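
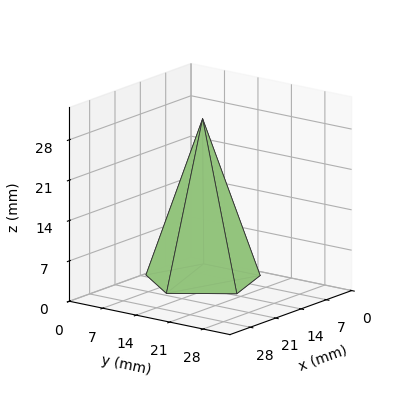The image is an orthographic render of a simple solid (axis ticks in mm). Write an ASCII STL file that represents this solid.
Reading the render: the shape is a regular 5-sided pyramid, base circumscribed radius ≈ 10 mm, apex at z ≈ 28 mm (dimensions read to the nearest mm from the axis ticks). For the STL, each face is triangulated and given an outward normal.

solid part
  facet normal 0.0000 0.0000 -1.0000
    outer loop
      vertex 1.9 15.9 0.0
      vertex 13.1 19.5 0.0
      vertex 20.0 10.0 0.0
    endloop
  endfacet
  facet normal 0.0000 0.0000 -1.0000
    outer loop
      vertex 1.9 4.1 0.0
      vertex 1.9 15.9 0.0
      vertex 20.0 10.0 0.0
    endloop
  endfacet
  facet normal 0.0000 0.0000 -1.0000
    outer loop
      vertex 13.1 0.5 0.0
      vertex 1.9 4.1 0.0
      vertex 20.0 10.0 0.0
    endloop
  endfacet
  facet normal 0.7773 0.5646 0.2776
    outer loop
      vertex 20.0 10.0 0.0
      vertex 13.1 19.5 0.0
      vertex 10.0 10.0 28.0
    endloop
  endfacet
  facet normal -0.2940 0.9146 0.2778
    outer loop
      vertex 13.1 19.5 0.0
      vertex 1.9 15.9 0.0
      vertex 10.0 10.0 28.0
    endloop
  endfacet
  facet normal -0.9606 0.0000 0.2779
    outer loop
      vertex 1.9 15.9 0.0
      vertex 1.9 4.1 0.0
      vertex 10.0 10.0 28.0
    endloop
  endfacet
  facet normal -0.2940 -0.9146 0.2778
    outer loop
      vertex 1.9 4.1 0.0
      vertex 13.1 0.5 0.0
      vertex 10.0 10.0 28.0
    endloop
  endfacet
  facet normal 0.7773 -0.5646 0.2776
    outer loop
      vertex 13.1 0.5 0.0
      vertex 20.0 10.0 0.0
      vertex 10.0 10.0 28.0
    endloop
  endfacet
endsolid part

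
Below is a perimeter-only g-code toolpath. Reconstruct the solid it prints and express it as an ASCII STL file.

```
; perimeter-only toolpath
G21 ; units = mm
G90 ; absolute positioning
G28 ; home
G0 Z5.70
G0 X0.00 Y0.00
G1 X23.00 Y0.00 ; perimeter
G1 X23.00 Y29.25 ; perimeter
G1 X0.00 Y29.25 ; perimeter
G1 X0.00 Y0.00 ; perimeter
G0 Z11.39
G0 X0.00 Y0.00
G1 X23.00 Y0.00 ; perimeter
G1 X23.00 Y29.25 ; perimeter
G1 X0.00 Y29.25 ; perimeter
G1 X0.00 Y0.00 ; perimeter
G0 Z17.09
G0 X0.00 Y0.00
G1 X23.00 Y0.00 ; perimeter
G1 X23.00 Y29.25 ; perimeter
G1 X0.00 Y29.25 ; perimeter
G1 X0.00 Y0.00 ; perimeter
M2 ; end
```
solid part
  facet normal 0.0000 0.0000 -1.0000
    outer loop
      vertex 23.00 29.25 0.00
      vertex 23.00 0.00 0.00
      vertex 0.00 0.00 0.00
    endloop
  endfacet
  facet normal 0.0000 0.0000 -1.0000
    outer loop
      vertex 0.00 29.25 0.00
      vertex 23.00 29.25 0.00
      vertex 0.00 0.00 0.00
    endloop
  endfacet
  facet normal 0.0000 0.0000 1.0000
    outer loop
      vertex 0.00 0.00 17.09
      vertex 23.00 0.00 17.09
      vertex 23.00 29.25 17.09
    endloop
  endfacet
  facet normal 0.0000 0.0000 1.0000
    outer loop
      vertex 0.00 0.00 17.09
      vertex 23.00 29.25 17.09
      vertex 0.00 29.25 17.09
    endloop
  endfacet
  facet normal 0.0000 -1.0000 0.0000
    outer loop
      vertex 0.00 0.00 0.00
      vertex 23.00 0.00 0.00
      vertex 23.00 0.00 17.09
    endloop
  endfacet
  facet normal 0.0000 -1.0000 0.0000
    outer loop
      vertex 0.00 0.00 0.00
      vertex 23.00 0.00 17.09
      vertex 0.00 0.00 17.09
    endloop
  endfacet
  facet normal 0.0000 1.0000 0.0000
    outer loop
      vertex 23.00 29.25 17.09
      vertex 23.00 29.25 0.00
      vertex 0.00 29.25 0.00
    endloop
  endfacet
  facet normal 0.0000 1.0000 0.0000
    outer loop
      vertex 0.00 29.25 17.09
      vertex 23.00 29.25 17.09
      vertex 0.00 29.25 0.00
    endloop
  endfacet
  facet normal -1.0000 0.0000 0.0000
    outer loop
      vertex 0.00 29.25 17.09
      vertex 0.00 29.25 0.00
      vertex 0.00 0.00 0.00
    endloop
  endfacet
  facet normal -1.0000 0.0000 0.0000
    outer loop
      vertex 0.00 0.00 17.09
      vertex 0.00 29.25 17.09
      vertex 0.00 0.00 0.00
    endloop
  endfacet
  facet normal 1.0000 0.0000 0.0000
    outer loop
      vertex 23.00 0.00 0.00
      vertex 23.00 29.25 0.00
      vertex 23.00 29.25 17.09
    endloop
  endfacet
  facet normal 1.0000 0.0000 0.0000
    outer loop
      vertex 23.00 0.00 0.00
      vertex 23.00 29.25 17.09
      vertex 23.00 0.00 17.09
    endloop
  endfacet
endsolid part

The G0 Z moves step by Δz≈5.70 mm. Every layer's G1 loop is the same polygon, so the solid is a straight extrusion of it from z=0 to z≈17.1. Closing with flat bottom and top caps and triangulating gives 12 facets — a rectangular box, roughly 23 × 29.2 mm footprint and 17.1 mm tall.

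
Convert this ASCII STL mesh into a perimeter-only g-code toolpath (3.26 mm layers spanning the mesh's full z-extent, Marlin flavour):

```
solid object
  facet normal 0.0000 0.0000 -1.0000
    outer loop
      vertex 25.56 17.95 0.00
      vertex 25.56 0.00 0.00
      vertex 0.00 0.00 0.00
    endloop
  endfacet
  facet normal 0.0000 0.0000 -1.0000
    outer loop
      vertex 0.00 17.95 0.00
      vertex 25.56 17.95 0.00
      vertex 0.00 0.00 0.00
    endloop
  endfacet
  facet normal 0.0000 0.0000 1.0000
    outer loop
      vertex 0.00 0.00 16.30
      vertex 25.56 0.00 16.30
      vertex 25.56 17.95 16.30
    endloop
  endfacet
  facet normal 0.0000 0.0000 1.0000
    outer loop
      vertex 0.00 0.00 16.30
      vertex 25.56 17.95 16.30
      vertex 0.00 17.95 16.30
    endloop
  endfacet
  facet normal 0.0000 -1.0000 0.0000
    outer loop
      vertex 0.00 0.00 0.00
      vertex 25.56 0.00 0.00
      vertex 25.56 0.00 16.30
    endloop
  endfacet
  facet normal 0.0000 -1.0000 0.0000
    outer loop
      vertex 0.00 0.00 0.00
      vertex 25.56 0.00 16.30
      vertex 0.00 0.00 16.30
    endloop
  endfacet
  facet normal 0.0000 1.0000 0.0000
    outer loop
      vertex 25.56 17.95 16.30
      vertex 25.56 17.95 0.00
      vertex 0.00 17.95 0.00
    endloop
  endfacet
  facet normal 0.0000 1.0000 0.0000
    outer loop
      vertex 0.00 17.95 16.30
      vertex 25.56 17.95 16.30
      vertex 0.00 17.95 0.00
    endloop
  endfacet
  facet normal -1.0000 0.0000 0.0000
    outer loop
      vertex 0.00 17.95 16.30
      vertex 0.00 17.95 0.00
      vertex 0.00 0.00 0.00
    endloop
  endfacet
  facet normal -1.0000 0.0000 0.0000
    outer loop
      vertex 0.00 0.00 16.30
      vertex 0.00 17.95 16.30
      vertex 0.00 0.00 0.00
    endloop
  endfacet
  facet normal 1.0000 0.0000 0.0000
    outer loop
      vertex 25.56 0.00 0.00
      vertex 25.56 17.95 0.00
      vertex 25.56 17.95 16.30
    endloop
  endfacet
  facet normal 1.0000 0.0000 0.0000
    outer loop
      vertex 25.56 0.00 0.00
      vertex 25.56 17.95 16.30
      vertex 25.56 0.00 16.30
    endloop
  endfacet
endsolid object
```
; perimeter-only toolpath
G21 ; units = mm
G90 ; absolute positioning
G28 ; home
; layer 1
G0 Z3.26
G0 X0.00 Y0.00
G1 X25.56 Y0.00
G1 X25.56 Y17.95
G1 X0.00 Y17.95
G1 X0.00 Y0.00
; layer 2
G0 Z6.52
G0 X0.00 Y0.00
G1 X25.56 Y0.00
G1 X25.56 Y17.95
G1 X0.00 Y17.95
G1 X0.00 Y0.00
; layer 3
G0 Z9.78
G0 X0.00 Y0.00
G1 X25.56 Y0.00
G1 X25.56 Y17.95
G1 X0.00 Y17.95
G1 X0.00 Y0.00
; layer 4
G0 Z13.04
G0 X0.00 Y0.00
G1 X25.56 Y0.00
G1 X25.56 Y17.95
G1 X0.00 Y17.95
G1 X0.00 Y0.00
; layer 5
G0 Z16.30
G0 X0.00 Y0.00
G1 X25.56 Y0.00
G1 X25.56 Y17.95
G1 X0.00 Y17.95
G1 X0.00 Y0.00
M2 ; end

The solid is a rectangular box, roughly 25.6 × 17.9 mm footprint and 16.3 mm tall. Slicing at Δz = 3.26 mm — 5 equal slices spanning the solid's height, so layer i sits at z = i·h/5 — gives 5 non-empty perimeters. Each is a 4-segment closed polygon; G0 lifts to the layer z and rapids to the start vertex, then G1 traces the edges.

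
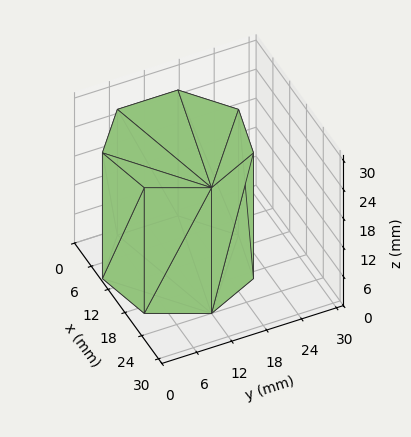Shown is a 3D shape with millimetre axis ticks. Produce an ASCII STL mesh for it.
Reading the render: the shape is a regular 7-sided prism (a cylinder approximated with 7 flat sides), circumscribed radius ≈ 12 mm, height ≈ 26 mm (dimensions read to the nearest mm from the axis ticks). For the STL, each face is triangulated and given an outward normal.

solid part
  facet normal 0.0000 0.0000 -1.0000
    outer loop
      vertex 9.330 23.699 0.000
      vertex 19.482 21.382 0.000
      vertex 24.000 12.000 0.000
    endloop
  endfacet
  facet normal 0.0000 0.0000 -1.0000
    outer loop
      vertex 1.188 17.207 0.000
      vertex 9.330 23.699 0.000
      vertex 24.000 12.000 0.000
    endloop
  endfacet
  facet normal 0.0000 0.0000 -1.0000
    outer loop
      vertex 1.188 6.793 0.000
      vertex 1.188 17.207 0.000
      vertex 24.000 12.000 0.000
    endloop
  endfacet
  facet normal 0.0000 0.0000 -1.0000
    outer loop
      vertex 9.330 0.301 0.000
      vertex 1.188 6.793 0.000
      vertex 24.000 12.000 0.000
    endloop
  endfacet
  facet normal 0.0000 0.0000 -1.0000
    outer loop
      vertex 19.482 2.618 0.000
      vertex 9.330 0.301 0.000
      vertex 24.000 12.000 0.000
    endloop
  endfacet
  facet normal 0.0000 0.0000 1.0000
    outer loop
      vertex 24.000 12.000 26.000
      vertex 19.482 21.382 26.000
      vertex 9.330 23.699 26.000
    endloop
  endfacet
  facet normal 0.0000 0.0000 1.0000
    outer loop
      vertex 24.000 12.000 26.000
      vertex 9.330 23.699 26.000
      vertex 1.188 17.207 26.000
    endloop
  endfacet
  facet normal 0.0000 0.0000 1.0000
    outer loop
      vertex 24.000 12.000 26.000
      vertex 1.188 17.207 26.000
      vertex 1.188 6.793 26.000
    endloop
  endfacet
  facet normal 0.0000 0.0000 1.0000
    outer loop
      vertex 24.000 12.000 26.000
      vertex 1.188 6.793 26.000
      vertex 9.330 0.301 26.000
    endloop
  endfacet
  facet normal 0.0000 0.0000 1.0000
    outer loop
      vertex 24.000 12.000 26.000
      vertex 9.330 0.301 26.000
      vertex 19.482 2.618 26.000
    endloop
  endfacet
  facet normal 0.9010 0.4339 0.0000
    outer loop
      vertex 24.000 12.000 0.000
      vertex 19.482 21.382 0.000
      vertex 19.482 21.382 26.000
    endloop
  endfacet
  facet normal 0.9010 0.4339 0.0000
    outer loop
      vertex 24.000 12.000 0.000
      vertex 19.482 21.382 26.000
      vertex 24.000 12.000 26.000
    endloop
  endfacet
  facet normal 0.2225 0.9749 0.0000
    outer loop
      vertex 19.482 21.382 0.000
      vertex 9.330 23.699 0.000
      vertex 9.330 23.699 26.000
    endloop
  endfacet
  facet normal 0.2225 0.9749 0.0000
    outer loop
      vertex 19.482 21.382 0.000
      vertex 9.330 23.699 26.000
      vertex 19.482 21.382 26.000
    endloop
  endfacet
  facet normal -0.6234 0.7819 0.0000
    outer loop
      vertex 9.330 23.699 0.000
      vertex 1.188 17.207 0.000
      vertex 1.188 17.207 26.000
    endloop
  endfacet
  facet normal -0.6234 0.7819 0.0000
    outer loop
      vertex 9.330 23.699 0.000
      vertex 1.188 17.207 26.000
      vertex 9.330 23.699 26.000
    endloop
  endfacet
  facet normal -1.0000 0.0000 0.0000
    outer loop
      vertex 1.188 17.207 0.000
      vertex 1.188 6.793 0.000
      vertex 1.188 6.793 26.000
    endloop
  endfacet
  facet normal -1.0000 0.0000 0.0000
    outer loop
      vertex 1.188 17.207 0.000
      vertex 1.188 6.793 26.000
      vertex 1.188 17.207 26.000
    endloop
  endfacet
  facet normal -0.6234 -0.7819 0.0000
    outer loop
      vertex 1.188 6.793 0.000
      vertex 9.330 0.301 0.000
      vertex 9.330 0.301 26.000
    endloop
  endfacet
  facet normal -0.6234 -0.7819 0.0000
    outer loop
      vertex 1.188 6.793 0.000
      vertex 9.330 0.301 26.000
      vertex 1.188 6.793 26.000
    endloop
  endfacet
  facet normal 0.2225 -0.9749 0.0000
    outer loop
      vertex 9.330 0.301 0.000
      vertex 19.482 2.618 0.000
      vertex 19.482 2.618 26.000
    endloop
  endfacet
  facet normal 0.2225 -0.9749 0.0000
    outer loop
      vertex 9.330 0.301 0.000
      vertex 19.482 2.618 26.000
      vertex 9.330 0.301 26.000
    endloop
  endfacet
  facet normal 0.9010 -0.4339 0.0000
    outer loop
      vertex 19.482 2.618 0.000
      vertex 24.000 12.000 0.000
      vertex 24.000 12.000 26.000
    endloop
  endfacet
  facet normal 0.9010 -0.4339 0.0000
    outer loop
      vertex 19.482 2.618 0.000
      vertex 24.000 12.000 26.000
      vertex 19.482 2.618 26.000
    endloop
  endfacet
endsolid part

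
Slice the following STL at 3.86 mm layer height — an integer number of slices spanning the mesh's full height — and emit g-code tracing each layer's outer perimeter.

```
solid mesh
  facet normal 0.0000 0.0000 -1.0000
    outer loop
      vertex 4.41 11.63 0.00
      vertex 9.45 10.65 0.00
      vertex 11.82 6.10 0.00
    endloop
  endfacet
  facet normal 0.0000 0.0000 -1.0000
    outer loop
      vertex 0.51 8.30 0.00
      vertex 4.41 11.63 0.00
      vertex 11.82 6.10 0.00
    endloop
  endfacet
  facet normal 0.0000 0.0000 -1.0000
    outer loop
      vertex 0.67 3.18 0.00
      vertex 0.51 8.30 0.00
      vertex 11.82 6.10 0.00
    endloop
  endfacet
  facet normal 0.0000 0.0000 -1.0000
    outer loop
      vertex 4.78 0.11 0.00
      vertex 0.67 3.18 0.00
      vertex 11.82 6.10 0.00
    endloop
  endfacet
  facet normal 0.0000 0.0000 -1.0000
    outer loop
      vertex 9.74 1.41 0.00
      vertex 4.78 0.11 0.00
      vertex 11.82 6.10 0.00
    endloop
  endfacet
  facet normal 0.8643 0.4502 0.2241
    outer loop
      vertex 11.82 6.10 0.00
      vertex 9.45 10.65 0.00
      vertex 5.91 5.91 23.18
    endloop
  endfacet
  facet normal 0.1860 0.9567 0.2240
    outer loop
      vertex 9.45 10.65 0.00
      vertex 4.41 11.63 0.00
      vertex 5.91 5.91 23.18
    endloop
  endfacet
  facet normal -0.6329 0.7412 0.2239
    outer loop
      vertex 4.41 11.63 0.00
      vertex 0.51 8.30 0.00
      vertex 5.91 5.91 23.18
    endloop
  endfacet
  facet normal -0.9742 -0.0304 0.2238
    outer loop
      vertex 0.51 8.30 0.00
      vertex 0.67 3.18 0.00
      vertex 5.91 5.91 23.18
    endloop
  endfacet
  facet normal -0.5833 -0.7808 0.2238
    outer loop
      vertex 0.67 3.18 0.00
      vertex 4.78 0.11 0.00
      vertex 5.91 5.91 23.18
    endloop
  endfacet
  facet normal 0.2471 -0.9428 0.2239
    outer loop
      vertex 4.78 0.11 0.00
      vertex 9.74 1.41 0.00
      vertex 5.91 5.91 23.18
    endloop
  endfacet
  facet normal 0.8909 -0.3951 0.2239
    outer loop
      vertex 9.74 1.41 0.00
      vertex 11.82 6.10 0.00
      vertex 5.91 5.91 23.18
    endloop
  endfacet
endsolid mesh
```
; perimeter-only toolpath
G21 ; units = mm
G90 ; absolute positioning
G28 ; home
; layer 1
G0 Z3.86
G0 X10.84 Y6.07
G1 X8.86 Y9.86
G1 X4.66 Y10.68
G1 X1.41 Y7.90
G1 X1.54 Y3.64
G1 X4.97 Y1.08
G1 X9.10 Y2.16
G1 X10.84 Y6.07
; layer 2
G0 Z7.73
G0 X9.85 Y6.04
G1 X8.27 Y9.07
G1 X4.91 Y9.72
G1 X2.31 Y7.50
G1 X2.42 Y4.09
G1 X5.16 Y2.04
G1 X8.46 Y2.91
G1 X9.85 Y6.04
; layer 3
G0 Z11.59
G0 X8.87 Y6.00
G1 X7.68 Y8.28
G1 X5.16 Y8.77
G1 X3.21 Y7.11
G1 X3.29 Y4.54
G1 X5.35 Y3.01
G1 X7.83 Y3.66
G1 X8.87 Y6.00
; layer 4
G0 Z15.45
G0 X7.88 Y5.97
G1 X7.09 Y7.49
G1 X5.41 Y7.82
G1 X4.11 Y6.71
G1 X4.16 Y5.00
G1 X5.53 Y3.98
G1 X7.19 Y4.41
G1 X7.88 Y5.97
; layer 5
G0 Z19.32
G0 X6.90 Y5.94
G1 X6.50 Y6.70
G1 X5.66 Y6.86
G1 X5.01 Y6.31
G1 X5.04 Y5.46
G1 X5.72 Y4.94
G1 X6.55 Y5.16
G1 X6.90 Y5.94
M2 ; end

The solid is a regular 7-sided pyramid, base circumscribed radius ≈ 5.91 mm, apex at z ≈ 23.2 mm. Slicing at Δz = 3.86 mm — 6 equal slices spanning the solid's height, so layer i sits at z = i·h/6 — gives 5 non-empty perimeters. Each is a 7-segment closed polygon; G0 lifts to the layer z and rapids to the start vertex, then G1 traces the edges. The cross-section shrinks linearly with z (the slice at the apex is degenerate and omitted).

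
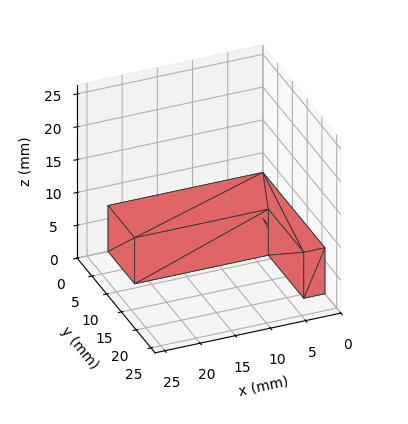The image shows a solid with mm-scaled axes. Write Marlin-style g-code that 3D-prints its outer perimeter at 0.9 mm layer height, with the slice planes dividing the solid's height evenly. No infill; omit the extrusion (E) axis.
Reading the render: the shape is an L-shaped prism: outer 22 × 21 mm, arm thicknesses ≈ 9 mm (horizontal) and 3 mm (vertical), extruded 7 mm in z (dimensions read to the nearest mm from the axis ticks). For the g-code, the solid's height is divided into equal slices at the stated Δz and each level perimeter traced with G1 moves after a G0 lift.

; perimeter-only toolpath
G21 ; units = mm
G90 ; absolute positioning
G28 ; home
; layer 1
G0 Z0.9
G0 X0.0 Y0.0
G1 X22.0 Y0.0
G1 X22.0 Y9.0
G1 X3.0 Y9.0
G1 X3.0 Y21.0
G1 X0.0 Y21.0
G1 X0.0 Y0.0
; layer 2
G0 Z1.8
G0 X0.0 Y0.0
G1 X22.0 Y0.0
G1 X22.0 Y9.0
G1 X3.0 Y9.0
G1 X3.0 Y21.0
G1 X0.0 Y21.0
G1 X0.0 Y0.0
; layer 3
G0 Z2.6
G0 X0.0 Y0.0
G1 X22.0 Y0.0
G1 X22.0 Y9.0
G1 X3.0 Y9.0
G1 X3.0 Y21.0
G1 X0.0 Y21.0
G1 X0.0 Y0.0
; layer 4
G0 Z3.5
G0 X0.0 Y0.0
G1 X22.0 Y0.0
G1 X22.0 Y9.0
G1 X3.0 Y9.0
G1 X3.0 Y21.0
G1 X0.0 Y21.0
G1 X0.0 Y0.0
; layer 5
G0 Z4.4
G0 X0.0 Y0.0
G1 X22.0 Y0.0
G1 X22.0 Y9.0
G1 X3.0 Y9.0
G1 X3.0 Y21.0
G1 X0.0 Y21.0
G1 X0.0 Y0.0
; layer 6
G0 Z5.2
G0 X0.0 Y0.0
G1 X22.0 Y0.0
G1 X22.0 Y9.0
G1 X3.0 Y9.0
G1 X3.0 Y21.0
G1 X0.0 Y21.0
G1 X0.0 Y0.0
; layer 7
G0 Z6.1
G0 X0.0 Y0.0
G1 X22.0 Y0.0
G1 X22.0 Y9.0
G1 X3.0 Y9.0
G1 X3.0 Y21.0
G1 X0.0 Y21.0
G1 X0.0 Y0.0
; layer 8
G0 Z7.0
G0 X0.0 Y0.0
G1 X22.0 Y0.0
G1 X22.0 Y9.0
G1 X3.0 Y9.0
G1 X3.0 Y21.0
G1 X0.0 Y21.0
G1 X0.0 Y0.0
M2 ; end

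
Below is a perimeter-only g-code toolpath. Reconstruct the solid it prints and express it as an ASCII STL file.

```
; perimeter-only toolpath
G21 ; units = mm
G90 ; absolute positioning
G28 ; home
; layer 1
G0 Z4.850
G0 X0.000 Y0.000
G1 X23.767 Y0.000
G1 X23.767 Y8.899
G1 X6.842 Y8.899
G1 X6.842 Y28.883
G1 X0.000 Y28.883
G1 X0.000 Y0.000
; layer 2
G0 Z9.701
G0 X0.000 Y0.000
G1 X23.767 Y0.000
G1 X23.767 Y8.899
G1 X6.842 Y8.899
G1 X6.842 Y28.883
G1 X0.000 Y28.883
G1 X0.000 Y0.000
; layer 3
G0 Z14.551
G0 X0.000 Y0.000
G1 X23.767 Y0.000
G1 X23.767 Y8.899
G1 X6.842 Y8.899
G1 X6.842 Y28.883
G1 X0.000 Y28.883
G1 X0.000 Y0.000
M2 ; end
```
solid part
  facet normal 0.0000 0.0000 -1.0000
    outer loop
      vertex 23.767 8.899 0.000
      vertex 23.767 0.000 0.000
      vertex 0.000 0.000 0.000
    endloop
  endfacet
  facet normal 0.0000 0.0000 -1.0000
    outer loop
      vertex 6.842 8.899 0.000
      vertex 23.767 8.899 0.000
      vertex 0.000 0.000 0.000
    endloop
  endfacet
  facet normal 0.0000 0.0000 -1.0000
    outer loop
      vertex 6.842 28.883 0.000
      vertex 6.842 8.899 0.000
      vertex 0.000 0.000 0.000
    endloop
  endfacet
  facet normal 0.0000 0.0000 -1.0000
    outer loop
      vertex 0.000 28.883 0.000
      vertex 6.842 28.883 0.000
      vertex 0.000 0.000 0.000
    endloop
  endfacet
  facet normal 0.0000 0.0000 1.0000
    outer loop
      vertex 0.000 0.000 14.551
      vertex 23.767 0.000 14.551
      vertex 23.767 8.899 14.551
    endloop
  endfacet
  facet normal 0.0000 0.0000 1.0000
    outer loop
      vertex 0.000 0.000 14.551
      vertex 23.767 8.899 14.551
      vertex 6.842 8.899 14.551
    endloop
  endfacet
  facet normal 0.0000 0.0000 1.0000
    outer loop
      vertex 0.000 0.000 14.551
      vertex 6.842 8.899 14.551
      vertex 6.842 28.883 14.551
    endloop
  endfacet
  facet normal 0.0000 0.0000 1.0000
    outer loop
      vertex 0.000 0.000 14.551
      vertex 6.842 28.883 14.551
      vertex 0.000 28.883 14.551
    endloop
  endfacet
  facet normal 0.0000 -1.0000 0.0000
    outer loop
      vertex 0.000 0.000 0.000
      vertex 23.767 0.000 0.000
      vertex 23.767 0.000 14.551
    endloop
  endfacet
  facet normal 0.0000 -1.0000 0.0000
    outer loop
      vertex 0.000 0.000 0.000
      vertex 23.767 0.000 14.551
      vertex 0.000 0.000 14.551
    endloop
  endfacet
  facet normal 1.0000 0.0000 0.0000
    outer loop
      vertex 23.767 0.000 0.000
      vertex 23.767 8.899 0.000
      vertex 23.767 8.899 14.551
    endloop
  endfacet
  facet normal 1.0000 0.0000 0.0000
    outer loop
      vertex 23.767 0.000 0.000
      vertex 23.767 8.899 14.551
      vertex 23.767 0.000 14.551
    endloop
  endfacet
  facet normal 0.0000 1.0000 0.0000
    outer loop
      vertex 23.767 8.899 0.000
      vertex 6.842 8.899 0.000
      vertex 6.842 8.899 14.551
    endloop
  endfacet
  facet normal 0.0000 1.0000 0.0000
    outer loop
      vertex 23.767 8.899 0.000
      vertex 6.842 8.899 14.551
      vertex 23.767 8.899 14.551
    endloop
  endfacet
  facet normal 1.0000 0.0000 0.0000
    outer loop
      vertex 6.842 8.899 0.000
      vertex 6.842 28.883 0.000
      vertex 6.842 28.883 14.551
    endloop
  endfacet
  facet normal 1.0000 0.0000 0.0000
    outer loop
      vertex 6.842 8.899 0.000
      vertex 6.842 28.883 14.551
      vertex 6.842 8.899 14.551
    endloop
  endfacet
  facet normal 0.0000 1.0000 0.0000
    outer loop
      vertex 6.842 28.883 0.000
      vertex 0.000 28.883 0.000
      vertex 0.000 28.883 14.551
    endloop
  endfacet
  facet normal 0.0000 1.0000 0.0000
    outer loop
      vertex 6.842 28.883 0.000
      vertex 0.000 28.883 14.551
      vertex 6.842 28.883 14.551
    endloop
  endfacet
  facet normal -1.0000 0.0000 0.0000
    outer loop
      vertex 0.000 28.883 0.000
      vertex 0.000 0.000 0.000
      vertex 0.000 0.000 14.551
    endloop
  endfacet
  facet normal -1.0000 0.0000 0.0000
    outer loop
      vertex 0.000 28.883 0.000
      vertex 0.000 0.000 14.551
      vertex 0.000 28.883 14.551
    endloop
  endfacet
endsolid part

The G0 Z moves step by Δz≈4.850 mm. Every layer's G1 loop is the same polygon, so the solid is a straight extrusion of it from z=0 to z≈14.6. Closing with flat bottom and top caps and triangulating gives 20 facets — an L-shaped prism: outer 23.8 × 28.9 mm, arm thicknesses ≈ 8.9 mm (horizontal) and 6.84 mm (vertical), extruded 14.6 mm in z.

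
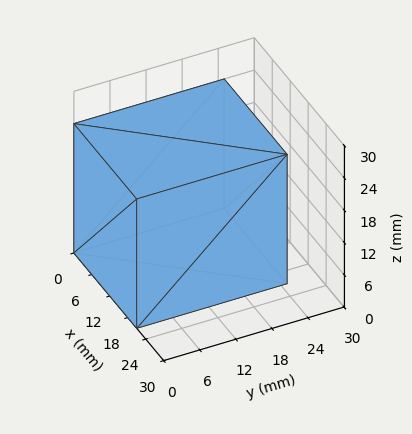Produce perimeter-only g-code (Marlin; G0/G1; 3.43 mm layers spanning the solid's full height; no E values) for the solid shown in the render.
Reading the render: the shape is a rectangular box, roughly 21 × 25 mm footprint and 24 mm tall (dimensions read to the nearest mm from the axis ticks). For the g-code, the solid's height is divided into equal slices at the stated Δz and each level perimeter traced with G1 moves after a G0 lift.

; perimeter-only toolpath
G21 ; units = mm
G90 ; absolute positioning
G28 ; home
; layer 1
G0 Z3.43
G0 X0.00 Y0.00
G1 X21.00 Y0.00
G1 X21.00 Y25.00
G1 X0.00 Y25.00
G1 X0.00 Y0.00
; layer 2
G0 Z6.86
G0 X0.00 Y0.00
G1 X21.00 Y0.00
G1 X21.00 Y25.00
G1 X0.00 Y25.00
G1 X0.00 Y0.00
; layer 3
G0 Z10.29
G0 X0.00 Y0.00
G1 X21.00 Y0.00
G1 X21.00 Y25.00
G1 X0.00 Y25.00
G1 X0.00 Y0.00
; layer 4
G0 Z13.71
G0 X0.00 Y0.00
G1 X21.00 Y0.00
G1 X21.00 Y25.00
G1 X0.00 Y25.00
G1 X0.00 Y0.00
; layer 5
G0 Z17.14
G0 X0.00 Y0.00
G1 X21.00 Y0.00
G1 X21.00 Y25.00
G1 X0.00 Y25.00
G1 X0.00 Y0.00
; layer 6
G0 Z20.57
G0 X0.00 Y0.00
G1 X21.00 Y0.00
G1 X21.00 Y25.00
G1 X0.00 Y25.00
G1 X0.00 Y0.00
; layer 7
G0 Z24.00
G0 X0.00 Y0.00
G1 X21.00 Y0.00
G1 X21.00 Y25.00
G1 X0.00 Y25.00
G1 X0.00 Y0.00
M2 ; end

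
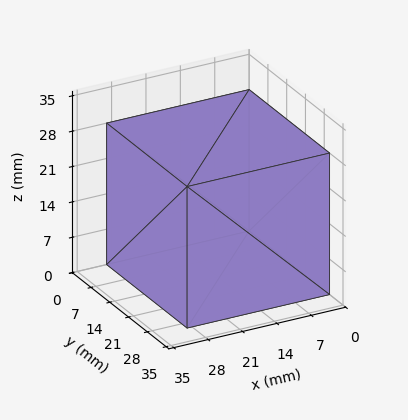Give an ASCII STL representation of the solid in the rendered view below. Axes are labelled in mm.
Reading the render: the shape is a rectangular box, roughly 29 × 30 mm footprint and 28 mm tall (dimensions read to the nearest mm from the axis ticks). For the STL, each face is triangulated and given an outward normal.

solid part
  facet normal 0.0000 0.0000 -1.0000
    outer loop
      vertex 29.000 30.000 0.000
      vertex 29.000 0.000 0.000
      vertex 0.000 0.000 0.000
    endloop
  endfacet
  facet normal 0.0000 0.0000 -1.0000
    outer loop
      vertex 0.000 30.000 0.000
      vertex 29.000 30.000 0.000
      vertex 0.000 0.000 0.000
    endloop
  endfacet
  facet normal 0.0000 0.0000 1.0000
    outer loop
      vertex 0.000 0.000 28.000
      vertex 29.000 0.000 28.000
      vertex 29.000 30.000 28.000
    endloop
  endfacet
  facet normal 0.0000 0.0000 1.0000
    outer loop
      vertex 0.000 0.000 28.000
      vertex 29.000 30.000 28.000
      vertex 0.000 30.000 28.000
    endloop
  endfacet
  facet normal 0.0000 -1.0000 0.0000
    outer loop
      vertex 0.000 0.000 0.000
      vertex 29.000 0.000 0.000
      vertex 29.000 0.000 28.000
    endloop
  endfacet
  facet normal 0.0000 -1.0000 0.0000
    outer loop
      vertex 0.000 0.000 0.000
      vertex 29.000 0.000 28.000
      vertex 0.000 0.000 28.000
    endloop
  endfacet
  facet normal 0.0000 1.0000 0.0000
    outer loop
      vertex 29.000 30.000 28.000
      vertex 29.000 30.000 0.000
      vertex 0.000 30.000 0.000
    endloop
  endfacet
  facet normal 0.0000 1.0000 0.0000
    outer loop
      vertex 0.000 30.000 28.000
      vertex 29.000 30.000 28.000
      vertex 0.000 30.000 0.000
    endloop
  endfacet
  facet normal -1.0000 0.0000 0.0000
    outer loop
      vertex 0.000 30.000 28.000
      vertex 0.000 30.000 0.000
      vertex 0.000 0.000 0.000
    endloop
  endfacet
  facet normal -1.0000 0.0000 0.0000
    outer loop
      vertex 0.000 0.000 28.000
      vertex 0.000 30.000 28.000
      vertex 0.000 0.000 0.000
    endloop
  endfacet
  facet normal 1.0000 0.0000 0.0000
    outer loop
      vertex 29.000 0.000 0.000
      vertex 29.000 30.000 0.000
      vertex 29.000 30.000 28.000
    endloop
  endfacet
  facet normal 1.0000 0.0000 0.0000
    outer loop
      vertex 29.000 0.000 0.000
      vertex 29.000 30.000 28.000
      vertex 29.000 0.000 28.000
    endloop
  endfacet
endsolid part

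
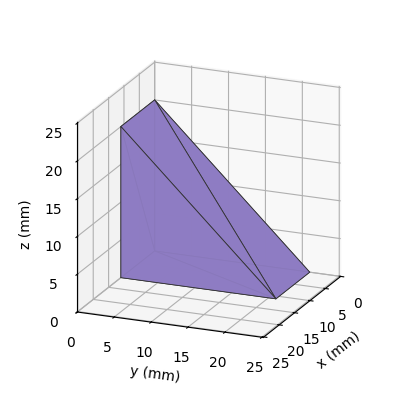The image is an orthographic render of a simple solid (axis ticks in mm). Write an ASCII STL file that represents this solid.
Reading the render: the shape is a wedge (ramp): 11 × 21 mm base, rising to 20 mm along the y=0 edge and sloping linearly to z=0 at y=21 (dimensions read to the nearest mm from the axis ticks). For the STL, each face is triangulated and given an outward normal.

solid part
  facet normal 0.0000 0.0000 -1.0000
    outer loop
      vertex 11.0 21.0 0.0
      vertex 11.0 0.0 0.0
      vertex 0.0 0.0 0.0
    endloop
  endfacet
  facet normal 0.0000 0.0000 -1.0000
    outer loop
      vertex 0.0 21.0 0.0
      vertex 11.0 21.0 0.0
      vertex 0.0 0.0 0.0
    endloop
  endfacet
  facet normal 0.0000 -1.0000 0.0000
    outer loop
      vertex 0.0 0.0 0.0
      vertex 11.0 0.0 0.0
      vertex 11.0 0.0 20.0
    endloop
  endfacet
  facet normal 0.0000 -1.0000 0.0000
    outer loop
      vertex 0.0 0.0 0.0
      vertex 11.0 0.0 20.0
      vertex 0.0 0.0 20.0
    endloop
  endfacet
  facet normal 0.0000 0.6897 0.7241
    outer loop
      vertex 0.0 0.0 20.0
      vertex 11.0 0.0 20.0
      vertex 11.0 21.0 0.0
    endloop
  endfacet
  facet normal 0.0000 0.6897 0.7241
    outer loop
      vertex 0.0 0.0 20.0
      vertex 11.0 21.0 0.0
      vertex 0.0 21.0 0.0
    endloop
  endfacet
  facet normal -1.0000 0.0000 0.0000
    outer loop
      vertex 0.0 0.0 20.0
      vertex 0.0 21.0 0.0
      vertex 0.0 0.0 0.0
    endloop
  endfacet
  facet normal 1.0000 0.0000 0.0000
    outer loop
      vertex 11.0 0.0 0.0
      vertex 11.0 21.0 0.0
      vertex 11.0 0.0 20.0
    endloop
  endfacet
endsolid part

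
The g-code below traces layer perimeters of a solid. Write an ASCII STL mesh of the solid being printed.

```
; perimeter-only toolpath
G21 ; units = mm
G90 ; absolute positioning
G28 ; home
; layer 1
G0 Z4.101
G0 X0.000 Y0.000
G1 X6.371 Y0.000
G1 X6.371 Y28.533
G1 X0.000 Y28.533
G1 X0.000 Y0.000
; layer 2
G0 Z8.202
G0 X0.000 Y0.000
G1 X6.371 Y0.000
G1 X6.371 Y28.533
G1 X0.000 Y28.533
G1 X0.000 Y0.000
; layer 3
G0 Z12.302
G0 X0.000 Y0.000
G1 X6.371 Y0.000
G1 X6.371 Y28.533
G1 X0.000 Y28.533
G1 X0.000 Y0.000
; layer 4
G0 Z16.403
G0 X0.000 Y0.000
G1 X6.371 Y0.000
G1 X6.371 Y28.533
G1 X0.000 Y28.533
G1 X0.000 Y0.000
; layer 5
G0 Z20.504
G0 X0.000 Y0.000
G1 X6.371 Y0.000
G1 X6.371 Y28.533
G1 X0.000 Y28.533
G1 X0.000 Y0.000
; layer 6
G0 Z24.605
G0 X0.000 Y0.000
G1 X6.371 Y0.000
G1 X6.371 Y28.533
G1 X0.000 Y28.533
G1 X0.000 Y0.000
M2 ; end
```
solid part
  facet normal 0.0000 0.0000 -1.0000
    outer loop
      vertex 6.371 28.533 0.000
      vertex 6.371 0.000 0.000
      vertex 0.000 0.000 0.000
    endloop
  endfacet
  facet normal 0.0000 0.0000 -1.0000
    outer loop
      vertex 0.000 28.533 0.000
      vertex 6.371 28.533 0.000
      vertex 0.000 0.000 0.000
    endloop
  endfacet
  facet normal 0.0000 0.0000 1.0000
    outer loop
      vertex 0.000 0.000 24.605
      vertex 6.371 0.000 24.605
      vertex 6.371 28.533 24.605
    endloop
  endfacet
  facet normal 0.0000 0.0000 1.0000
    outer loop
      vertex 0.000 0.000 24.605
      vertex 6.371 28.533 24.605
      vertex 0.000 28.533 24.605
    endloop
  endfacet
  facet normal 0.0000 -1.0000 0.0000
    outer loop
      vertex 0.000 0.000 0.000
      vertex 6.371 0.000 0.000
      vertex 6.371 0.000 24.605
    endloop
  endfacet
  facet normal 0.0000 -1.0000 0.0000
    outer loop
      vertex 0.000 0.000 0.000
      vertex 6.371 0.000 24.605
      vertex 0.000 0.000 24.605
    endloop
  endfacet
  facet normal 0.0000 1.0000 0.0000
    outer loop
      vertex 6.371 28.533 24.605
      vertex 6.371 28.533 0.000
      vertex 0.000 28.533 0.000
    endloop
  endfacet
  facet normal 0.0000 1.0000 0.0000
    outer loop
      vertex 0.000 28.533 24.605
      vertex 6.371 28.533 24.605
      vertex 0.000 28.533 0.000
    endloop
  endfacet
  facet normal -1.0000 0.0000 0.0000
    outer loop
      vertex 0.000 28.533 24.605
      vertex 0.000 28.533 0.000
      vertex 0.000 0.000 0.000
    endloop
  endfacet
  facet normal -1.0000 0.0000 0.0000
    outer loop
      vertex 0.000 0.000 24.605
      vertex 0.000 28.533 24.605
      vertex 0.000 0.000 0.000
    endloop
  endfacet
  facet normal 1.0000 0.0000 0.0000
    outer loop
      vertex 6.371 0.000 0.000
      vertex 6.371 28.533 0.000
      vertex 6.371 28.533 24.605
    endloop
  endfacet
  facet normal 1.0000 0.0000 0.0000
    outer loop
      vertex 6.371 0.000 0.000
      vertex 6.371 28.533 24.605
      vertex 6.371 0.000 24.605
    endloop
  endfacet
endsolid part

The G0 Z moves step by Δz≈4.101 mm. Every layer's G1 loop is the same polygon, so the solid is a straight extrusion of it from z=0 to z≈24.6. Closing with flat bottom and top caps and triangulating gives 12 facets — a rectangular box, roughly 6.37 × 28.5 mm footprint and 24.6 mm tall.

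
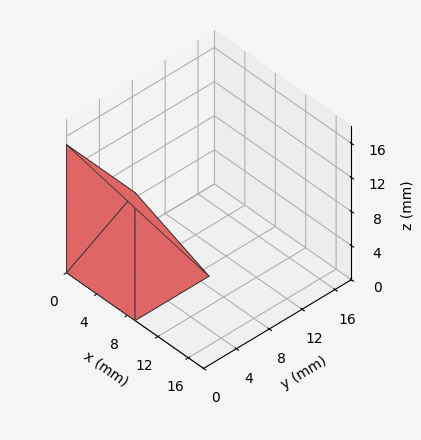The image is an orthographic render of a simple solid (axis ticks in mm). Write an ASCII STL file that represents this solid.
Reading the render: the shape is a wedge (ramp): 9 × 9 mm base, rising to 15 mm along the y=0 edge and sloping linearly to z=0 at y=9 (dimensions read to the nearest mm from the axis ticks). For the STL, each face is triangulated and given an outward normal.

solid part
  facet normal 0.0000 0.0000 -1.0000
    outer loop
      vertex 9.0 9.0 0.0
      vertex 9.0 0.0 0.0
      vertex 0.0 0.0 0.0
    endloop
  endfacet
  facet normal 0.0000 0.0000 -1.0000
    outer loop
      vertex 0.0 9.0 0.0
      vertex 9.0 9.0 0.0
      vertex 0.0 0.0 0.0
    endloop
  endfacet
  facet normal 0.0000 -1.0000 0.0000
    outer loop
      vertex 0.0 0.0 0.0
      vertex 9.0 0.0 0.0
      vertex 9.0 0.0 15.0
    endloop
  endfacet
  facet normal 0.0000 -1.0000 0.0000
    outer loop
      vertex 0.0 0.0 0.0
      vertex 9.0 0.0 15.0
      vertex 0.0 0.0 15.0
    endloop
  endfacet
  facet normal 0.0000 0.8575 0.5145
    outer loop
      vertex 0.0 0.0 15.0
      vertex 9.0 0.0 15.0
      vertex 9.0 9.0 0.0
    endloop
  endfacet
  facet normal 0.0000 0.8575 0.5145
    outer loop
      vertex 0.0 0.0 15.0
      vertex 9.0 9.0 0.0
      vertex 0.0 9.0 0.0
    endloop
  endfacet
  facet normal -1.0000 0.0000 0.0000
    outer loop
      vertex 0.0 0.0 15.0
      vertex 0.0 9.0 0.0
      vertex 0.0 0.0 0.0
    endloop
  endfacet
  facet normal 1.0000 0.0000 0.0000
    outer loop
      vertex 9.0 0.0 0.0
      vertex 9.0 9.0 0.0
      vertex 9.0 0.0 15.0
    endloop
  endfacet
endsolid part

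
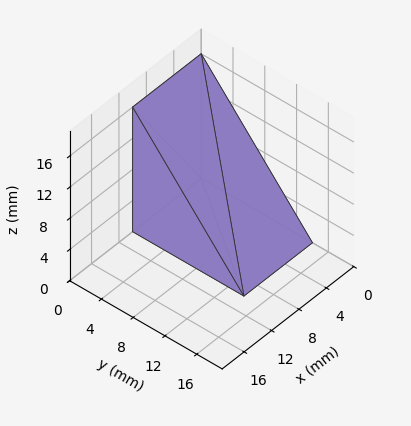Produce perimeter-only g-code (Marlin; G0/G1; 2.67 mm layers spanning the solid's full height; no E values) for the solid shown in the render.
Reading the render: the shape is a wedge (ramp): 10 × 14 mm base, rising to 16 mm along the y=0 edge and sloping linearly to z=0 at y=14 (dimensions read to the nearest mm from the axis ticks). For the g-code, the solid's height is divided into equal slices at the stated Δz and each level perimeter traced with G1 moves after a G0 lift.

; perimeter-only toolpath
G21 ; units = mm
G90 ; absolute positioning
G28 ; home
; layer 1
G0 Z2.67
G0 X0.00 Y0.00
G1 X10.00 Y0.00
G1 X10.00 Y11.67
G1 X0.00 Y11.67
G1 X0.00 Y0.00
; layer 2
G0 Z5.33
G0 X0.00 Y0.00
G1 X10.00 Y0.00
G1 X10.00 Y9.33
G1 X0.00 Y9.33
G1 X0.00 Y0.00
; layer 3
G0 Z8.00
G0 X0.00 Y0.00
G1 X10.00 Y0.00
G1 X10.00 Y7.00
G1 X0.00 Y7.00
G1 X0.00 Y0.00
; layer 4
G0 Z10.67
G0 X0.00 Y0.00
G1 X10.00 Y0.00
G1 X10.00 Y4.67
G1 X0.00 Y4.67
G1 X0.00 Y0.00
; layer 5
G0 Z13.33
G0 X0.00 Y0.00
G1 X10.00 Y0.00
G1 X10.00 Y2.33
G1 X0.00 Y2.33
G1 X0.00 Y0.00
M2 ; end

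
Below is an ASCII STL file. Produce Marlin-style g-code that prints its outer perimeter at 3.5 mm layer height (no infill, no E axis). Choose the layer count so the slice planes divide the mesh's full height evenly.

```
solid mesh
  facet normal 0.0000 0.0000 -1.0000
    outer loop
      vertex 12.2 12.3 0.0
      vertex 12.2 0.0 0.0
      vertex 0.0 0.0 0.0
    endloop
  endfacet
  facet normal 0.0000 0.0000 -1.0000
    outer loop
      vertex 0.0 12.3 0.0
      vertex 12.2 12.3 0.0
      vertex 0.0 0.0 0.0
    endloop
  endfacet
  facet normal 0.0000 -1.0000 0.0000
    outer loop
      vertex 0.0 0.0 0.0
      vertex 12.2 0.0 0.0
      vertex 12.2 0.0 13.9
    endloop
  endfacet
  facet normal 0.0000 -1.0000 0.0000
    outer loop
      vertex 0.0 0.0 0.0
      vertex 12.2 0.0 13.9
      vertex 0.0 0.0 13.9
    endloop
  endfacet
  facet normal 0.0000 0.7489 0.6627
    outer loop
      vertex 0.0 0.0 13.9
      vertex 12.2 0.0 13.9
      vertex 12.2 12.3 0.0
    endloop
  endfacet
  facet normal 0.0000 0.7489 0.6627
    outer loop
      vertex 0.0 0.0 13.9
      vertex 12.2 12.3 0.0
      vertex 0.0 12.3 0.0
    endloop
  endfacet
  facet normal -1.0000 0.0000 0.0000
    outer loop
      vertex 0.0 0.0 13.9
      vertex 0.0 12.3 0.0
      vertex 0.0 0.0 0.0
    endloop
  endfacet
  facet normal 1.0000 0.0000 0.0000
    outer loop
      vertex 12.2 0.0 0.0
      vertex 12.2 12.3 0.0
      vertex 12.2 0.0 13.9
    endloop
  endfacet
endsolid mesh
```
; perimeter-only toolpath
G21 ; units = mm
G90 ; absolute positioning
G28 ; home
; layer 1
G0 Z3.5
G0 X0.0 Y0.0
G1 X12.2 Y0.0
G1 X12.2 Y9.2
G1 X0.0 Y9.2
G1 X0.0 Y0.0
; layer 2
G0 Z7.0
G0 X0.0 Y0.0
G1 X12.2 Y0.0
G1 X12.2 Y6.2
G1 X0.0 Y6.2
G1 X0.0 Y0.0
; layer 3
G0 Z10.4
G0 X0.0 Y0.0
G1 X12.2 Y0.0
G1 X12.2 Y3.1
G1 X0.0 Y3.1
G1 X0.0 Y0.0
M2 ; end

The solid is a wedge (ramp): 12.2 × 12.3 mm base, rising to 13.9 mm along the y=0 edge and sloping linearly to z=0 at y=12.3. Slicing at Δz = 3.5 mm — 4 equal slices spanning the solid's height, so layer i sits at z = i·h/4 — gives 3 non-empty perimeters. Each is a 4-segment closed polygon; G0 lifts to the layer z and rapids to the start vertex, then G1 traces the edges. The cross-section shrinks linearly with z (the slice at the apex is degenerate and omitted).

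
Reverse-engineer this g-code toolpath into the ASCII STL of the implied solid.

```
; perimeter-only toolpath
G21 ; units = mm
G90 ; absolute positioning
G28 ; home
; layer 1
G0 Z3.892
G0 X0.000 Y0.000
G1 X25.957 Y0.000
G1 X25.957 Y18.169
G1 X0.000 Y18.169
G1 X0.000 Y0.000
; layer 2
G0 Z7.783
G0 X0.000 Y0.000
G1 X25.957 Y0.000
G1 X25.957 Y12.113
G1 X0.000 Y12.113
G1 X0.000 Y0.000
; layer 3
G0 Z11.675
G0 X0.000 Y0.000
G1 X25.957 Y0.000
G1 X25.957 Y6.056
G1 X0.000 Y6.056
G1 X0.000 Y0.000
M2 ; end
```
solid part
  facet normal 0.0000 0.0000 -1.0000
    outer loop
      vertex 25.957 24.226 0.000
      vertex 25.957 0.000 0.000
      vertex 0.000 0.000 0.000
    endloop
  endfacet
  facet normal 0.0000 0.0000 -1.0000
    outer loop
      vertex 0.000 24.226 0.000
      vertex 25.957 24.226 0.000
      vertex 0.000 0.000 0.000
    endloop
  endfacet
  facet normal 0.0000 -1.0000 0.0000
    outer loop
      vertex 0.000 0.000 0.000
      vertex 25.957 0.000 0.000
      vertex 25.957 0.000 15.566
    endloop
  endfacet
  facet normal 0.0000 -1.0000 0.0000
    outer loop
      vertex 0.000 0.000 0.000
      vertex 25.957 0.000 15.566
      vertex 0.000 0.000 15.566
    endloop
  endfacet
  facet normal 0.0000 0.5406 0.8413
    outer loop
      vertex 0.000 0.000 15.566
      vertex 25.957 0.000 15.566
      vertex 25.957 24.226 0.000
    endloop
  endfacet
  facet normal 0.0000 0.5406 0.8413
    outer loop
      vertex 0.000 0.000 15.566
      vertex 25.957 24.226 0.000
      vertex 0.000 24.226 0.000
    endloop
  endfacet
  facet normal -1.0000 0.0000 0.0000
    outer loop
      vertex 0.000 0.000 15.566
      vertex 0.000 24.226 0.000
      vertex 0.000 0.000 0.000
    endloop
  endfacet
  facet normal 1.0000 0.0000 0.0000
    outer loop
      vertex 25.957 0.000 0.000
      vertex 25.957 24.226 0.000
      vertex 25.957 0.000 15.566
    endloop
  endfacet
endsolid part

The G0 Z moves step by Δz≈3.892 mm. The G1 loops shrink linearly with z, so the solid tapers from its base footprint up to z≈15.6. Closing with a flat bottom cap and the tapered top and triangulating gives 8 facets — a wedge (ramp): 26 × 24.2 mm base, rising to 15.6 mm along the y=0 edge and sloping linearly to z=0 at y=24.2.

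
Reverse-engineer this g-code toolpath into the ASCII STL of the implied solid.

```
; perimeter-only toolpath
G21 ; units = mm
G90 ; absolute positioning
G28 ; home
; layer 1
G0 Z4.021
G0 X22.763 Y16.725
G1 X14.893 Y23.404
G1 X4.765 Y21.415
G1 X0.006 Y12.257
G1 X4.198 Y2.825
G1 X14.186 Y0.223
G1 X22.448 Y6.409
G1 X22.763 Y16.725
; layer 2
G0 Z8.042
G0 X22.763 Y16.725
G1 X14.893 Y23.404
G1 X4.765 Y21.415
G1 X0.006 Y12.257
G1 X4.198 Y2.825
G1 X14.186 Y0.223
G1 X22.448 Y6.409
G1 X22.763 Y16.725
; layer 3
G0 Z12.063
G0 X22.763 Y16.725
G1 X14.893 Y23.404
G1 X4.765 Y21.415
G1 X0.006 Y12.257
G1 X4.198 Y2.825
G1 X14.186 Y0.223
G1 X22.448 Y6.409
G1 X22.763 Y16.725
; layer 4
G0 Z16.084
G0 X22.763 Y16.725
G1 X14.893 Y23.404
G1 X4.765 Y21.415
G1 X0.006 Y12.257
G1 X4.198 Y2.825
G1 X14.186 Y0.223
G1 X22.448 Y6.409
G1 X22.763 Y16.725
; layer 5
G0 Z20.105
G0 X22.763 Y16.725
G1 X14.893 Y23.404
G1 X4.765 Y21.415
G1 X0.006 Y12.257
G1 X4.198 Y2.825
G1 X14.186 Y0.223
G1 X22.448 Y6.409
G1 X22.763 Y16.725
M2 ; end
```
solid part
  facet normal 0.0000 0.0000 -1.0000
    outer loop
      vertex 4.765 21.415 0.000
      vertex 14.893 23.404 0.000
      vertex 22.763 16.725 0.000
    endloop
  endfacet
  facet normal 0.0000 0.0000 -1.0000
    outer loop
      vertex 0.006 12.257 0.000
      vertex 4.765 21.415 0.000
      vertex 22.763 16.725 0.000
    endloop
  endfacet
  facet normal 0.0000 0.0000 -1.0000
    outer loop
      vertex 4.198 2.825 0.000
      vertex 0.006 12.257 0.000
      vertex 22.763 16.725 0.000
    endloop
  endfacet
  facet normal 0.0000 0.0000 -1.0000
    outer loop
      vertex 14.186 0.223 0.000
      vertex 4.198 2.825 0.000
      vertex 22.763 16.725 0.000
    endloop
  endfacet
  facet normal 0.0000 0.0000 -1.0000
    outer loop
      vertex 22.448 6.409 0.000
      vertex 14.186 0.223 0.000
      vertex 22.763 16.725 0.000
    endloop
  endfacet
  facet normal 0.0000 0.0000 1.0000
    outer loop
      vertex 22.763 16.725 20.105
      vertex 14.893 23.404 20.105
      vertex 4.765 21.415 20.105
    endloop
  endfacet
  facet normal 0.0000 0.0000 1.0000
    outer loop
      vertex 22.763 16.725 20.105
      vertex 4.765 21.415 20.105
      vertex 0.006 12.257 20.105
    endloop
  endfacet
  facet normal 0.0000 0.0000 1.0000
    outer loop
      vertex 22.763 16.725 20.105
      vertex 0.006 12.257 20.105
      vertex 4.198 2.825 20.105
    endloop
  endfacet
  facet normal 0.0000 0.0000 1.0000
    outer loop
      vertex 22.763 16.725 20.105
      vertex 4.198 2.825 20.105
      vertex 14.186 0.223 20.105
    endloop
  endfacet
  facet normal 0.0000 0.0000 1.0000
    outer loop
      vertex 22.763 16.725 20.105
      vertex 14.186 0.223 20.105
      vertex 22.448 6.409 20.105
    endloop
  endfacet
  facet normal 0.6471 0.7624 0.0000
    outer loop
      vertex 22.763 16.725 0.000
      vertex 14.893 23.404 0.000
      vertex 14.893 23.404 20.105
    endloop
  endfacet
  facet normal 0.6471 0.7624 0.0000
    outer loop
      vertex 22.763 16.725 0.000
      vertex 14.893 23.404 20.105
      vertex 22.763 16.725 20.105
    endloop
  endfacet
  facet normal -0.1927 0.9813 0.0000
    outer loop
      vertex 14.893 23.404 0.000
      vertex 4.765 21.415 0.000
      vertex 4.765 21.415 20.105
    endloop
  endfacet
  facet normal -0.1927 0.9813 0.0000
    outer loop
      vertex 14.893 23.404 0.000
      vertex 4.765 21.415 20.105
      vertex 14.893 23.404 20.105
    endloop
  endfacet
  facet normal -0.8873 0.4611 0.0000
    outer loop
      vertex 4.765 21.415 0.000
      vertex 0.006 12.257 0.000
      vertex 0.006 12.257 20.105
    endloop
  endfacet
  facet normal -0.8873 0.4611 0.0000
    outer loop
      vertex 4.765 21.415 0.000
      vertex 0.006 12.257 20.105
      vertex 4.765 21.415 20.105
    endloop
  endfacet
  facet normal -0.9138 -0.4061 0.0000
    outer loop
      vertex 0.006 12.257 0.000
      vertex 4.198 2.825 0.000
      vertex 4.198 2.825 20.105
    endloop
  endfacet
  facet normal -0.9138 -0.4061 0.0000
    outer loop
      vertex 0.006 12.257 0.000
      vertex 4.198 2.825 20.105
      vertex 0.006 12.257 20.105
    endloop
  endfacet
  facet normal -0.2521 -0.9677 0.0000
    outer loop
      vertex 4.198 2.825 0.000
      vertex 14.186 0.223 0.000
      vertex 14.186 0.223 20.105
    endloop
  endfacet
  facet normal -0.2521 -0.9677 0.0000
    outer loop
      vertex 4.198 2.825 0.000
      vertex 14.186 0.223 20.105
      vertex 4.198 2.825 20.105
    endloop
  endfacet
  facet normal 0.5993 -0.8005 0.0000
    outer loop
      vertex 14.186 0.223 0.000
      vertex 22.448 6.409 0.000
      vertex 22.448 6.409 20.105
    endloop
  endfacet
  facet normal 0.5993 -0.8005 0.0000
    outer loop
      vertex 14.186 0.223 0.000
      vertex 22.448 6.409 20.105
      vertex 14.186 0.223 20.105
    endloop
  endfacet
  facet normal 0.9995 -0.0305 0.0000
    outer loop
      vertex 22.448 6.409 0.000
      vertex 22.763 16.725 0.000
      vertex 22.763 16.725 20.105
    endloop
  endfacet
  facet normal 0.9995 -0.0305 0.0000
    outer loop
      vertex 22.448 6.409 0.000
      vertex 22.763 16.725 20.105
      vertex 22.448 6.409 20.105
    endloop
  endfacet
endsolid part

The G0 Z moves step by Δz≈4.021 mm. Every layer's G1 loop is the same polygon, so the solid is a straight extrusion of it from z=0 to z≈20.1. Closing with flat bottom and top caps and triangulating gives 24 facets — a regular 7-sided prism (a cylinder approximated with 7 flat sides), circumscribed radius ≈ 11.9 mm, height ≈ 20.1 mm.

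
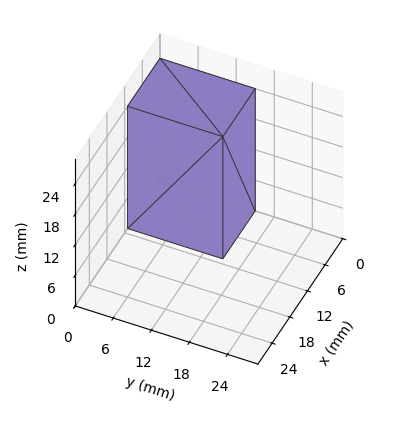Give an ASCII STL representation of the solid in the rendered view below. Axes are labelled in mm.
Reading the render: the shape is a rectangular box, roughly 11 × 15 mm footprint and 24 mm tall (dimensions read to the nearest mm from the axis ticks). For the STL, each face is triangulated and given an outward normal.

solid part
  facet normal 0.0000 0.0000 -1.0000
    outer loop
      vertex 11.0 15.0 0.0
      vertex 11.0 0.0 0.0
      vertex 0.0 0.0 0.0
    endloop
  endfacet
  facet normal 0.0000 0.0000 -1.0000
    outer loop
      vertex 0.0 15.0 0.0
      vertex 11.0 15.0 0.0
      vertex 0.0 0.0 0.0
    endloop
  endfacet
  facet normal 0.0000 0.0000 1.0000
    outer loop
      vertex 0.0 0.0 24.0
      vertex 11.0 0.0 24.0
      vertex 11.0 15.0 24.0
    endloop
  endfacet
  facet normal 0.0000 0.0000 1.0000
    outer loop
      vertex 0.0 0.0 24.0
      vertex 11.0 15.0 24.0
      vertex 0.0 15.0 24.0
    endloop
  endfacet
  facet normal 0.0000 -1.0000 0.0000
    outer loop
      vertex 0.0 0.0 0.0
      vertex 11.0 0.0 0.0
      vertex 11.0 0.0 24.0
    endloop
  endfacet
  facet normal 0.0000 -1.0000 0.0000
    outer loop
      vertex 0.0 0.0 0.0
      vertex 11.0 0.0 24.0
      vertex 0.0 0.0 24.0
    endloop
  endfacet
  facet normal 0.0000 1.0000 0.0000
    outer loop
      vertex 11.0 15.0 24.0
      vertex 11.0 15.0 0.0
      vertex 0.0 15.0 0.0
    endloop
  endfacet
  facet normal 0.0000 1.0000 0.0000
    outer loop
      vertex 0.0 15.0 24.0
      vertex 11.0 15.0 24.0
      vertex 0.0 15.0 0.0
    endloop
  endfacet
  facet normal -1.0000 0.0000 0.0000
    outer loop
      vertex 0.0 15.0 24.0
      vertex 0.0 15.0 0.0
      vertex 0.0 0.0 0.0
    endloop
  endfacet
  facet normal -1.0000 0.0000 0.0000
    outer loop
      vertex 0.0 0.0 24.0
      vertex 0.0 15.0 24.0
      vertex 0.0 0.0 0.0
    endloop
  endfacet
  facet normal 1.0000 0.0000 0.0000
    outer loop
      vertex 11.0 0.0 0.0
      vertex 11.0 15.0 0.0
      vertex 11.0 15.0 24.0
    endloop
  endfacet
  facet normal 1.0000 0.0000 0.0000
    outer loop
      vertex 11.0 0.0 0.0
      vertex 11.0 15.0 24.0
      vertex 11.0 0.0 24.0
    endloop
  endfacet
endsolid part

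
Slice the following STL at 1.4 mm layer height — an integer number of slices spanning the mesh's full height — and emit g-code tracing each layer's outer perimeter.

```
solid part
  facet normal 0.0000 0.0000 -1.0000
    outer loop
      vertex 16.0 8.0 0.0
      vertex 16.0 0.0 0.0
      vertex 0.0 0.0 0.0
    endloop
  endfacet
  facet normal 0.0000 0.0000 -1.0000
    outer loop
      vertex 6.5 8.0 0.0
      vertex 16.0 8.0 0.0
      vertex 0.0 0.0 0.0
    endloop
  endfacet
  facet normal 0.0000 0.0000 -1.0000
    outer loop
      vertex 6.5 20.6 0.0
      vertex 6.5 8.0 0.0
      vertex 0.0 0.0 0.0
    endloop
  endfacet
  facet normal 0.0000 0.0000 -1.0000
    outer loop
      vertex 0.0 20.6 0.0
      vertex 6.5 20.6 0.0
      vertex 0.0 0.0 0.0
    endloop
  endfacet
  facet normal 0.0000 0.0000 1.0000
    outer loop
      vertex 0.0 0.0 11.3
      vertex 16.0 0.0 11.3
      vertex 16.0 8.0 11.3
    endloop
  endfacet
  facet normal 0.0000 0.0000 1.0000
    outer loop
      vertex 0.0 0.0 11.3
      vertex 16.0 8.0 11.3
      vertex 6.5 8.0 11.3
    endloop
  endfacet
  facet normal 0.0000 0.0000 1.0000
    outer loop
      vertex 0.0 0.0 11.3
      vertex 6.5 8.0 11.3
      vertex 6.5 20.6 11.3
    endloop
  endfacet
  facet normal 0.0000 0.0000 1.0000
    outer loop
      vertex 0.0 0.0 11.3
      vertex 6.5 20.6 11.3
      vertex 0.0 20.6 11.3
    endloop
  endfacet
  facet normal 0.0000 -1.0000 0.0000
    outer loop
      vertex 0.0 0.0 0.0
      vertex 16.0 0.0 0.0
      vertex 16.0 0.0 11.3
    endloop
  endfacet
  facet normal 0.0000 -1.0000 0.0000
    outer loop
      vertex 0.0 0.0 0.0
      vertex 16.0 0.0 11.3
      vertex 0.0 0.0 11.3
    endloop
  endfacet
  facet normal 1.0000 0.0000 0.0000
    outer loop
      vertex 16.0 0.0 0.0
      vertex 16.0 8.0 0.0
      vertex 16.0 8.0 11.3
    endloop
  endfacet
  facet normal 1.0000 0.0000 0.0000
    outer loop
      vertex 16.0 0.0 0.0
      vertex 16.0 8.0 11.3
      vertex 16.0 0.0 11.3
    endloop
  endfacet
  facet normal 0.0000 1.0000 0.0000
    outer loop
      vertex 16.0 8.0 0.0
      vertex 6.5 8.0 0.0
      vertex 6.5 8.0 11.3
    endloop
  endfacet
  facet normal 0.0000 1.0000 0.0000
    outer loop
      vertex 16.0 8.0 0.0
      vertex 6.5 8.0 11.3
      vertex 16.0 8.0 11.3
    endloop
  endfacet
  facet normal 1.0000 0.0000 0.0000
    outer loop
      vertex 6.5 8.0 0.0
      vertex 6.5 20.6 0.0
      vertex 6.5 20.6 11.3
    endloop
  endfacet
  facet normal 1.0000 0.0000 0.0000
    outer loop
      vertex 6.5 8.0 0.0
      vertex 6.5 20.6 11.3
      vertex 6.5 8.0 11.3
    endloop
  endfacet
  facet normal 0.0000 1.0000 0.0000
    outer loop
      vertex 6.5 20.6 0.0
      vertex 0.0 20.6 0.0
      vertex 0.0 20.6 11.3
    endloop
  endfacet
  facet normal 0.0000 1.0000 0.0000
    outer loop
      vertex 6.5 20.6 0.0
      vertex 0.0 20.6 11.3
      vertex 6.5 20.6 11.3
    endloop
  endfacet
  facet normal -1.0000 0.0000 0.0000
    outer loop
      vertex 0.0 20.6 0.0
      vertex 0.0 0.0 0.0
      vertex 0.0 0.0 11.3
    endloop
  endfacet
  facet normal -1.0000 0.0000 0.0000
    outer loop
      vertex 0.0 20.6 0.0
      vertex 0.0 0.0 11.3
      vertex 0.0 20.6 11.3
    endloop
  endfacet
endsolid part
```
; perimeter-only toolpath
G21 ; units = mm
G90 ; absolute positioning
G28 ; home
; layer 1
G0 Z1.4
G0 X0.0 Y0.0
G1 X16.0 Y0.0
G1 X16.0 Y8.0
G1 X6.5 Y8.0
G1 X6.5 Y20.6
G1 X0.0 Y20.6
G1 X0.0 Y0.0
; layer 2
G0 Z2.8
G0 X0.0 Y0.0
G1 X16.0 Y0.0
G1 X16.0 Y8.0
G1 X6.5 Y8.0
G1 X6.5 Y20.6
G1 X0.0 Y20.6
G1 X0.0 Y0.0
; layer 3
G0 Z4.2
G0 X0.0 Y0.0
G1 X16.0 Y0.0
G1 X16.0 Y8.0
G1 X6.5 Y8.0
G1 X6.5 Y20.6
G1 X0.0 Y20.6
G1 X0.0 Y0.0
; layer 4
G0 Z5.7
G0 X0.0 Y0.0
G1 X16.0 Y0.0
G1 X16.0 Y8.0
G1 X6.5 Y8.0
G1 X6.5 Y20.6
G1 X0.0 Y20.6
G1 X0.0 Y0.0
; layer 5
G0 Z7.1
G0 X0.0 Y0.0
G1 X16.0 Y0.0
G1 X16.0 Y8.0
G1 X6.5 Y8.0
G1 X6.5 Y20.6
G1 X0.0 Y20.6
G1 X0.0 Y0.0
; layer 6
G0 Z8.5
G0 X0.0 Y0.0
G1 X16.0 Y0.0
G1 X16.0 Y8.0
G1 X6.5 Y8.0
G1 X6.5 Y20.6
G1 X0.0 Y20.6
G1 X0.0 Y0.0
; layer 7
G0 Z9.9
G0 X0.0 Y0.0
G1 X16.0 Y0.0
G1 X16.0 Y8.0
G1 X6.5 Y8.0
G1 X6.5 Y20.6
G1 X0.0 Y20.6
G1 X0.0 Y0.0
; layer 8
G0 Z11.3
G0 X0.0 Y0.0
G1 X16.0 Y0.0
G1 X16.0 Y8.0
G1 X6.5 Y8.0
G1 X6.5 Y20.6
G1 X0.0 Y20.6
G1 X0.0 Y0.0
M2 ; end

The solid is an L-shaped prism: outer 16 × 20.6 mm, arm thicknesses ≈ 8 mm (horizontal) and 6.5 mm (vertical), extruded 11.3 mm in z. Slicing at Δz = 1.4 mm — 8 equal slices spanning the solid's height, so layer i sits at z = i·h/8 — gives 8 non-empty perimeters. Each is a 6-segment closed polygon; G0 lifts to the layer z and rapids to the start vertex, then G1 traces the edges.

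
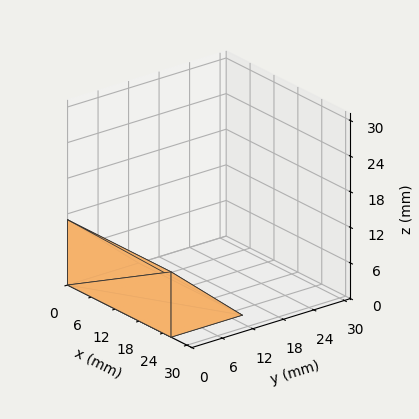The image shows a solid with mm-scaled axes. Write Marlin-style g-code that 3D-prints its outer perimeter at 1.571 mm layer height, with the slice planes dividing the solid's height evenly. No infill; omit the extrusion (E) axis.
Reading the render: the shape is a wedge (ramp): 26 × 14 mm base, rising to 11 mm along the y=0 edge and sloping linearly to z=0 at y=14 (dimensions read to the nearest mm from the axis ticks). For the g-code, the solid's height is divided into equal slices at the stated Δz and each level perimeter traced with G1 moves after a G0 lift.

; perimeter-only toolpath
G21 ; units = mm
G90 ; absolute positioning
G28 ; home
; layer 1
G0 Z1.571
G0 X0.000 Y0.000
G1 X26.000 Y0.000
G1 X26.000 Y12.000
G1 X0.000 Y12.000
G1 X0.000 Y0.000
; layer 2
G0 Z3.143
G0 X0.000 Y0.000
G1 X26.000 Y0.000
G1 X26.000 Y10.000
G1 X0.000 Y10.000
G1 X0.000 Y0.000
; layer 3
G0 Z4.714
G0 X0.000 Y0.000
G1 X26.000 Y0.000
G1 X26.000 Y8.000
G1 X0.000 Y8.000
G1 X0.000 Y0.000
; layer 4
G0 Z6.286
G0 X0.000 Y0.000
G1 X26.000 Y0.000
G1 X26.000 Y6.000
G1 X0.000 Y6.000
G1 X0.000 Y0.000
; layer 5
G0 Z7.857
G0 X0.000 Y0.000
G1 X26.000 Y0.000
G1 X26.000 Y4.000
G1 X0.000 Y4.000
G1 X0.000 Y0.000
; layer 6
G0 Z9.429
G0 X0.000 Y0.000
G1 X26.000 Y0.000
G1 X26.000 Y2.000
G1 X0.000 Y2.000
G1 X0.000 Y0.000
M2 ; end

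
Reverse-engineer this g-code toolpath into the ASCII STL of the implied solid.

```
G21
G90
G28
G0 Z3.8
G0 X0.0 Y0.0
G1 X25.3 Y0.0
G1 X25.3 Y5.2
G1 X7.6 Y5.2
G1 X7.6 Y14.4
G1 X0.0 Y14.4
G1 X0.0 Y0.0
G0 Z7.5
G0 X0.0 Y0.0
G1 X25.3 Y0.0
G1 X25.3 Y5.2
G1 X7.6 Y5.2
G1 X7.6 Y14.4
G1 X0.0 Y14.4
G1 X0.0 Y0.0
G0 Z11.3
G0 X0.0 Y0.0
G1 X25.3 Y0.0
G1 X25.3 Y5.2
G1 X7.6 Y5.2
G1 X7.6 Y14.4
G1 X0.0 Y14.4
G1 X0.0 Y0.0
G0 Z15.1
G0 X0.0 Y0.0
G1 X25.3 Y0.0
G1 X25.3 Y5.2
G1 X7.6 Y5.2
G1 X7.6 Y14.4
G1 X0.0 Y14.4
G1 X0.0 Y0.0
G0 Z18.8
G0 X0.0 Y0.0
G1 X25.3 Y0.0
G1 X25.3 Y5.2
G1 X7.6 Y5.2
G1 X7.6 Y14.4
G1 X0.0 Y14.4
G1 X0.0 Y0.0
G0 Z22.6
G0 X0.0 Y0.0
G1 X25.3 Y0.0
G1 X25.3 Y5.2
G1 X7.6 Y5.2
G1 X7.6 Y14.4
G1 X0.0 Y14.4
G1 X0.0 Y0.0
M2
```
solid part
  facet normal 0.0000 0.0000 -1.0000
    outer loop
      vertex 25.3 5.2 0.0
      vertex 25.3 0.0 0.0
      vertex 0.0 0.0 0.0
    endloop
  endfacet
  facet normal 0.0000 0.0000 -1.0000
    outer loop
      vertex 7.6 5.2 0.0
      vertex 25.3 5.2 0.0
      vertex 0.0 0.0 0.0
    endloop
  endfacet
  facet normal 0.0000 0.0000 -1.0000
    outer loop
      vertex 7.6 14.4 0.0
      vertex 7.6 5.2 0.0
      vertex 0.0 0.0 0.0
    endloop
  endfacet
  facet normal 0.0000 0.0000 -1.0000
    outer loop
      vertex 0.0 14.4 0.0
      vertex 7.6 14.4 0.0
      vertex 0.0 0.0 0.0
    endloop
  endfacet
  facet normal 0.0000 0.0000 1.0000
    outer loop
      vertex 0.0 0.0 22.6
      vertex 25.3 0.0 22.6
      vertex 25.3 5.2 22.6
    endloop
  endfacet
  facet normal 0.0000 0.0000 1.0000
    outer loop
      vertex 0.0 0.0 22.6
      vertex 25.3 5.2 22.6
      vertex 7.6 5.2 22.6
    endloop
  endfacet
  facet normal 0.0000 0.0000 1.0000
    outer loop
      vertex 0.0 0.0 22.6
      vertex 7.6 5.2 22.6
      vertex 7.6 14.4 22.6
    endloop
  endfacet
  facet normal 0.0000 0.0000 1.0000
    outer loop
      vertex 0.0 0.0 22.6
      vertex 7.6 14.4 22.6
      vertex 0.0 14.4 22.6
    endloop
  endfacet
  facet normal 0.0000 -1.0000 0.0000
    outer loop
      vertex 0.0 0.0 0.0
      vertex 25.3 0.0 0.0
      vertex 25.3 0.0 22.6
    endloop
  endfacet
  facet normal 0.0000 -1.0000 0.0000
    outer loop
      vertex 0.0 0.0 0.0
      vertex 25.3 0.0 22.6
      vertex 0.0 0.0 22.6
    endloop
  endfacet
  facet normal 1.0000 0.0000 0.0000
    outer loop
      vertex 25.3 0.0 0.0
      vertex 25.3 5.2 0.0
      vertex 25.3 5.2 22.6
    endloop
  endfacet
  facet normal 1.0000 0.0000 0.0000
    outer loop
      vertex 25.3 0.0 0.0
      vertex 25.3 5.2 22.6
      vertex 25.3 0.0 22.6
    endloop
  endfacet
  facet normal 0.0000 1.0000 0.0000
    outer loop
      vertex 25.3 5.2 0.0
      vertex 7.6 5.2 0.0
      vertex 7.6 5.2 22.6
    endloop
  endfacet
  facet normal 0.0000 1.0000 0.0000
    outer loop
      vertex 25.3 5.2 0.0
      vertex 7.6 5.2 22.6
      vertex 25.3 5.2 22.6
    endloop
  endfacet
  facet normal 1.0000 0.0000 0.0000
    outer loop
      vertex 7.6 5.2 0.0
      vertex 7.6 14.4 0.0
      vertex 7.6 14.4 22.6
    endloop
  endfacet
  facet normal 1.0000 0.0000 0.0000
    outer loop
      vertex 7.6 5.2 0.0
      vertex 7.6 14.4 22.6
      vertex 7.6 5.2 22.6
    endloop
  endfacet
  facet normal 0.0000 1.0000 0.0000
    outer loop
      vertex 7.6 14.4 0.0
      vertex 0.0 14.4 0.0
      vertex 0.0 14.4 22.6
    endloop
  endfacet
  facet normal 0.0000 1.0000 0.0000
    outer loop
      vertex 7.6 14.4 0.0
      vertex 0.0 14.4 22.6
      vertex 7.6 14.4 22.6
    endloop
  endfacet
  facet normal -1.0000 0.0000 0.0000
    outer loop
      vertex 0.0 14.4 0.0
      vertex 0.0 0.0 0.0
      vertex 0.0 0.0 22.6
    endloop
  endfacet
  facet normal -1.0000 0.0000 0.0000
    outer loop
      vertex 0.0 14.4 0.0
      vertex 0.0 0.0 22.6
      vertex 0.0 14.4 22.6
    endloop
  endfacet
endsolid part

The G0 Z moves step by Δz≈3.8 mm. Every layer's G1 loop is the same polygon, so the solid is a straight extrusion of it from z=0 to z≈22.6. Closing with flat bottom and top caps and triangulating gives 20 facets — an L-shaped prism: outer 25.3 × 14.4 mm, arm thicknesses ≈ 5.2 mm (horizontal) and 7.6 mm (vertical), extruded 22.6 mm in z.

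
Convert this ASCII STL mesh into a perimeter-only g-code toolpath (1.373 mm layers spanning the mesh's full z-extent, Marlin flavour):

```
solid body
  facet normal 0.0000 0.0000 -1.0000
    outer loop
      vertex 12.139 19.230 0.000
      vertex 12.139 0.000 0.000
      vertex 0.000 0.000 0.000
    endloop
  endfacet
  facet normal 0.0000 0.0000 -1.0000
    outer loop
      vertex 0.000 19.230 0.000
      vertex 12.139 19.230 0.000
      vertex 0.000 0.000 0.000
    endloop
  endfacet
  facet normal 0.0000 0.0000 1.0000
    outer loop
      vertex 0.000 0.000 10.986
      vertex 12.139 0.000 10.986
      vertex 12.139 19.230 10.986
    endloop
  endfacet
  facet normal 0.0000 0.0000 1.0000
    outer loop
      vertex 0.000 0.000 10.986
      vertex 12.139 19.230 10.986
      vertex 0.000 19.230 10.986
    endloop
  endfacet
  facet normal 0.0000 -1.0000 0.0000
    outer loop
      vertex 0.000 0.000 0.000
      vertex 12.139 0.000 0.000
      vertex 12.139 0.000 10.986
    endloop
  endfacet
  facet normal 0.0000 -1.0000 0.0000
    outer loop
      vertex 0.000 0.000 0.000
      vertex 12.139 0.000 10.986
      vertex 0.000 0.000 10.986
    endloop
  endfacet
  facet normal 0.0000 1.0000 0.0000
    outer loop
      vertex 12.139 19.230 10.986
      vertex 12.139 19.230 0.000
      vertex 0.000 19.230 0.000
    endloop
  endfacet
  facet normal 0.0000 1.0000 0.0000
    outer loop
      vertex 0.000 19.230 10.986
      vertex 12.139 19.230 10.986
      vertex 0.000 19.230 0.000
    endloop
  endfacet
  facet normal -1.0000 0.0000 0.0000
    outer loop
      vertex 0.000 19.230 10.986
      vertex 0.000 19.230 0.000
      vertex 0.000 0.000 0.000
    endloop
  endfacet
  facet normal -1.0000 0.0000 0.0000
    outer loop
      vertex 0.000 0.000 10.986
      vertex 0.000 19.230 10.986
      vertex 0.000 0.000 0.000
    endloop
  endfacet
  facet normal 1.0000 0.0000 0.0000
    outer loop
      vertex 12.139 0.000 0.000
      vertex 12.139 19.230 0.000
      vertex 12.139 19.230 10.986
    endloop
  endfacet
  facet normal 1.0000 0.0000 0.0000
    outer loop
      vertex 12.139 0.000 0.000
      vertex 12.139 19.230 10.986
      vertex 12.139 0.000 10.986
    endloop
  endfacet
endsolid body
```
; perimeter-only toolpath
G21 ; units = mm
G90 ; absolute positioning
G28 ; home
; layer 1
G0 Z1.373
G0 X0.000 Y0.000
G1 X12.139 Y0.000
G1 X12.139 Y19.230
G1 X0.000 Y19.230
G1 X0.000 Y0.000
; layer 2
G0 Z2.747
G0 X0.000 Y0.000
G1 X12.139 Y0.000
G1 X12.139 Y19.230
G1 X0.000 Y19.230
G1 X0.000 Y0.000
; layer 3
G0 Z4.120
G0 X0.000 Y0.000
G1 X12.139 Y0.000
G1 X12.139 Y19.230
G1 X0.000 Y19.230
G1 X0.000 Y0.000
; layer 4
G0 Z5.493
G0 X0.000 Y0.000
G1 X12.139 Y0.000
G1 X12.139 Y19.230
G1 X0.000 Y19.230
G1 X0.000 Y0.000
; layer 5
G0 Z6.866
G0 X0.000 Y0.000
G1 X12.139 Y0.000
G1 X12.139 Y19.230
G1 X0.000 Y19.230
G1 X0.000 Y0.000
; layer 6
G0 Z8.239
G0 X0.000 Y0.000
G1 X12.139 Y0.000
G1 X12.139 Y19.230
G1 X0.000 Y19.230
G1 X0.000 Y0.000
; layer 7
G0 Z9.613
G0 X0.000 Y0.000
G1 X12.139 Y0.000
G1 X12.139 Y19.230
G1 X0.000 Y19.230
G1 X0.000 Y0.000
; layer 8
G0 Z10.986
G0 X0.000 Y0.000
G1 X12.139 Y0.000
G1 X12.139 Y19.230
G1 X0.000 Y19.230
G1 X0.000 Y0.000
M2 ; end

The solid is a rectangular box, roughly 12.1 × 19.2 mm footprint and 11 mm tall. Slicing at Δz = 1.373 mm — 8 equal slices spanning the solid's height, so layer i sits at z = i·h/8 — gives 8 non-empty perimeters. Each is a 4-segment closed polygon; G0 lifts to the layer z and rapids to the start vertex, then G1 traces the edges.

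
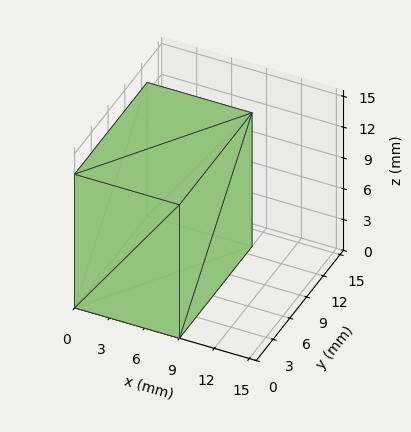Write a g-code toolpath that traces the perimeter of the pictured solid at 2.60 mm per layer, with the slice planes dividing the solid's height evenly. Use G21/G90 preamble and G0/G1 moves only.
Reading the render: the shape is a rectangular box, roughly 9 × 13 mm footprint and 13 mm tall (dimensions read to the nearest mm from the axis ticks). For the g-code, the solid's height is divided into equal slices at the stated Δz and each level perimeter traced with G1 moves after a G0 lift.

; perimeter-only toolpath
G21 ; units = mm
G90 ; absolute positioning
G28 ; home
; layer 1
G0 Z2.60
G0 X0.00 Y0.00
G1 X9.00 Y0.00
G1 X9.00 Y13.00
G1 X0.00 Y13.00
G1 X0.00 Y0.00
; layer 2
G0 Z5.20
G0 X0.00 Y0.00
G1 X9.00 Y0.00
G1 X9.00 Y13.00
G1 X0.00 Y13.00
G1 X0.00 Y0.00
; layer 3
G0 Z7.80
G0 X0.00 Y0.00
G1 X9.00 Y0.00
G1 X9.00 Y13.00
G1 X0.00 Y13.00
G1 X0.00 Y0.00
; layer 4
G0 Z10.40
G0 X0.00 Y0.00
G1 X9.00 Y0.00
G1 X9.00 Y13.00
G1 X0.00 Y13.00
G1 X0.00 Y0.00
; layer 5
G0 Z13.00
G0 X0.00 Y0.00
G1 X9.00 Y0.00
G1 X9.00 Y13.00
G1 X0.00 Y13.00
G1 X0.00 Y0.00
M2 ; end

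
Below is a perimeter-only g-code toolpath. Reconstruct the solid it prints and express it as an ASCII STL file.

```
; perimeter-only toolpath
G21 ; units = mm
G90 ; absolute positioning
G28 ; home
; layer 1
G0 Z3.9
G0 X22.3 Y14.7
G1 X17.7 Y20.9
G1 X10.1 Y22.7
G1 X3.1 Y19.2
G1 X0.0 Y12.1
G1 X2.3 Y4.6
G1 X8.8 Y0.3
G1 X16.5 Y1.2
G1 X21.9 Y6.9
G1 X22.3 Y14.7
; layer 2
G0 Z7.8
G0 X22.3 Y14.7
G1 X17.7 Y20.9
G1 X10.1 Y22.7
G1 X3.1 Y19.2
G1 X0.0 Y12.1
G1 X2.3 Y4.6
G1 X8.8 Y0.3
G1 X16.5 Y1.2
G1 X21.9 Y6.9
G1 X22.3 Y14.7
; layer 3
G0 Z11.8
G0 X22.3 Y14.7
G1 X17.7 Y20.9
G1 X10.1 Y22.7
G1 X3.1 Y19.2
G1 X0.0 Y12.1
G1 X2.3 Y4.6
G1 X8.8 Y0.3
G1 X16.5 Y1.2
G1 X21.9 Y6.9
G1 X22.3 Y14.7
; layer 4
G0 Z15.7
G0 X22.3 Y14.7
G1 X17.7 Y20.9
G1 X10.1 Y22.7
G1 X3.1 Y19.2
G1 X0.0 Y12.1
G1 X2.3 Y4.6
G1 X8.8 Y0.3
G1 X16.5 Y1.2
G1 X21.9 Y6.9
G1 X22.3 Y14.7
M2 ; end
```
solid part
  facet normal 0.0000 0.0000 -1.0000
    outer loop
      vertex 10.1 22.7 0.0
      vertex 17.7 20.9 0.0
      vertex 22.3 14.7 0.0
    endloop
  endfacet
  facet normal 0.0000 0.0000 -1.0000
    outer loop
      vertex 3.1 19.2 0.0
      vertex 10.1 22.7 0.0
      vertex 22.3 14.7 0.0
    endloop
  endfacet
  facet normal 0.0000 0.0000 -1.0000
    outer loop
      vertex 0.0 12.1 0.0
      vertex 3.1 19.2 0.0
      vertex 22.3 14.7 0.0
    endloop
  endfacet
  facet normal 0.0000 0.0000 -1.0000
    outer loop
      vertex 2.3 4.6 0.0
      vertex 0.0 12.1 0.0
      vertex 22.3 14.7 0.0
    endloop
  endfacet
  facet normal 0.0000 0.0000 -1.0000
    outer loop
      vertex 8.8 0.3 0.0
      vertex 2.3 4.6 0.0
      vertex 22.3 14.7 0.0
    endloop
  endfacet
  facet normal 0.0000 0.0000 -1.0000
    outer loop
      vertex 16.5 1.2 0.0
      vertex 8.8 0.3 0.0
      vertex 22.3 14.7 0.0
    endloop
  endfacet
  facet normal 0.0000 0.0000 -1.0000
    outer loop
      vertex 21.9 6.9 0.0
      vertex 16.5 1.2 0.0
      vertex 22.3 14.7 0.0
    endloop
  endfacet
  facet normal 0.0000 0.0000 1.0000
    outer loop
      vertex 22.3 14.7 15.7
      vertex 17.7 20.9 15.7
      vertex 10.1 22.7 15.7
    endloop
  endfacet
  facet normal 0.0000 0.0000 1.0000
    outer loop
      vertex 22.3 14.7 15.7
      vertex 10.1 22.7 15.7
      vertex 3.1 19.2 15.7
    endloop
  endfacet
  facet normal 0.0000 0.0000 1.0000
    outer loop
      vertex 22.3 14.7 15.7
      vertex 3.1 19.2 15.7
      vertex 0.0 12.1 15.7
    endloop
  endfacet
  facet normal 0.0000 0.0000 1.0000
    outer loop
      vertex 22.3 14.7 15.7
      vertex 0.0 12.1 15.7
      vertex 2.3 4.6 15.7
    endloop
  endfacet
  facet normal 0.0000 0.0000 1.0000
    outer loop
      vertex 22.3 14.7 15.7
      vertex 2.3 4.6 15.7
      vertex 8.8 0.3 15.7
    endloop
  endfacet
  facet normal 0.0000 0.0000 1.0000
    outer loop
      vertex 22.3 14.7 15.7
      vertex 8.8 0.3 15.7
      vertex 16.5 1.2 15.7
    endloop
  endfacet
  facet normal 0.0000 0.0000 1.0000
    outer loop
      vertex 22.3 14.7 15.7
      vertex 16.5 1.2 15.7
      vertex 21.9 6.9 15.7
    endloop
  endfacet
  facet normal 0.8031 0.5958 0.0000
    outer loop
      vertex 22.3 14.7 0.0
      vertex 17.7 20.9 0.0
      vertex 17.7 20.9 15.7
    endloop
  endfacet
  facet normal 0.8031 0.5958 0.0000
    outer loop
      vertex 22.3 14.7 0.0
      vertex 17.7 20.9 15.7
      vertex 22.3 14.7 15.7
    endloop
  endfacet
  facet normal 0.2305 0.9731 0.0000
    outer loop
      vertex 17.7 20.9 0.0
      vertex 10.1 22.7 0.0
      vertex 10.1 22.7 15.7
    endloop
  endfacet
  facet normal 0.2305 0.9731 0.0000
    outer loop
      vertex 17.7 20.9 0.0
      vertex 10.1 22.7 15.7
      vertex 17.7 20.9 15.7
    endloop
  endfacet
  facet normal -0.4472 0.8944 0.0000
    outer loop
      vertex 10.1 22.7 0.0
      vertex 3.1 19.2 0.0
      vertex 3.1 19.2 15.7
    endloop
  endfacet
  facet normal -0.4472 0.8944 0.0000
    outer loop
      vertex 10.1 22.7 0.0
      vertex 3.1 19.2 15.7
      vertex 10.1 22.7 15.7
    endloop
  endfacet
  facet normal -0.9165 0.4001 0.0000
    outer loop
      vertex 3.1 19.2 0.0
      vertex 0.0 12.1 0.0
      vertex 0.0 12.1 15.7
    endloop
  endfacet
  facet normal -0.9165 0.4001 0.0000
    outer loop
      vertex 3.1 19.2 0.0
      vertex 0.0 12.1 15.7
      vertex 3.1 19.2 15.7
    endloop
  endfacet
  facet normal -0.9561 -0.2932 0.0000
    outer loop
      vertex 0.0 12.1 0.0
      vertex 2.3 4.6 0.0
      vertex 2.3 4.6 15.7
    endloop
  endfacet
  facet normal -0.9561 -0.2932 0.0000
    outer loop
      vertex 0.0 12.1 0.0
      vertex 2.3 4.6 15.7
      vertex 0.0 12.1 15.7
    endloop
  endfacet
  facet normal -0.5517 -0.8340 0.0000
    outer loop
      vertex 2.3 4.6 0.0
      vertex 8.8 0.3 0.0
      vertex 8.8 0.3 15.7
    endloop
  endfacet
  facet normal -0.5517 -0.8340 0.0000
    outer loop
      vertex 2.3 4.6 0.0
      vertex 8.8 0.3 15.7
      vertex 2.3 4.6 15.7
    endloop
  endfacet
  facet normal 0.1161 -0.9932 0.0000
    outer loop
      vertex 8.8 0.3 0.0
      vertex 16.5 1.2 0.0
      vertex 16.5 1.2 15.7
    endloop
  endfacet
  facet normal 0.1161 -0.9932 0.0000
    outer loop
      vertex 8.8 0.3 0.0
      vertex 16.5 1.2 15.7
      vertex 8.8 0.3 15.7
    endloop
  endfacet
  facet normal 0.7260 -0.6877 0.0000
    outer loop
      vertex 16.5 1.2 0.0
      vertex 21.9 6.9 0.0
      vertex 21.9 6.9 15.7
    endloop
  endfacet
  facet normal 0.7260 -0.6877 0.0000
    outer loop
      vertex 16.5 1.2 0.0
      vertex 21.9 6.9 15.7
      vertex 16.5 1.2 15.7
    endloop
  endfacet
  facet normal 0.9987 -0.0512 0.0000
    outer loop
      vertex 21.9 6.9 0.0
      vertex 22.3 14.7 0.0
      vertex 22.3 14.7 15.7
    endloop
  endfacet
  facet normal 0.9987 -0.0512 0.0000
    outer loop
      vertex 21.9 6.9 0.0
      vertex 22.3 14.7 15.7
      vertex 21.9 6.9 15.7
    endloop
  endfacet
endsolid part

The G0 Z moves step by Δz≈3.9 mm. Every layer's G1 loop is the same polygon, so the solid is a straight extrusion of it from z=0 to z≈15.7. Closing with flat bottom and top caps and triangulating gives 32 facets — a regular 9-sided prism (a cylinder approximated with 9 flat sides), circumscribed radius ≈ 11.4 mm, height ≈ 15.7 mm.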